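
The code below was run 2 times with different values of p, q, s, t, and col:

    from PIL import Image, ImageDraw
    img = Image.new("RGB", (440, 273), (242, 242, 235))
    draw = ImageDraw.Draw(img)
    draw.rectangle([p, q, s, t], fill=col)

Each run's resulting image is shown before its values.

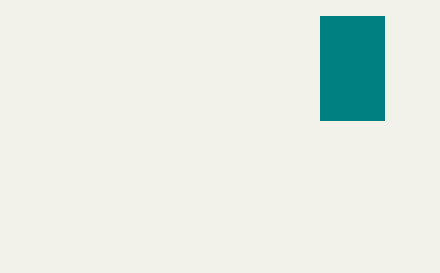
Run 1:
p = 320
q = 16
s = 384
t = 120
col = 'teal'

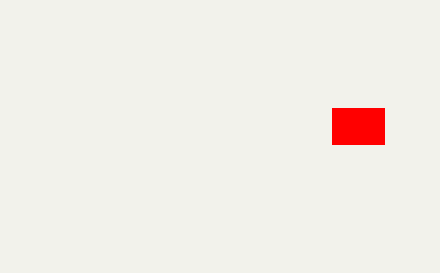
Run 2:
p = 332; q = 108; s = 384; t = 144; col = 'red'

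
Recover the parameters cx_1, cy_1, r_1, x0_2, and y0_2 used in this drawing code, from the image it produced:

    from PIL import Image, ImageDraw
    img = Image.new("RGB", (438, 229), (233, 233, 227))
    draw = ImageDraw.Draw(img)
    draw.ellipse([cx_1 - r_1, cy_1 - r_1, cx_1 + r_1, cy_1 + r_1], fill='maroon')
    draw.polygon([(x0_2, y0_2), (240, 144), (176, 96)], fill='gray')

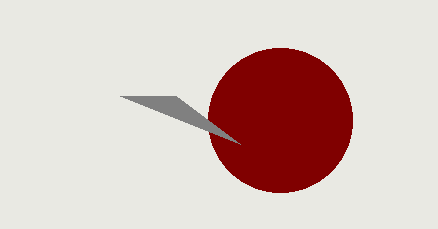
cx_1 = 280; cy_1 = 120; r_1 = 72; x0_2 = 120; y0_2 = 96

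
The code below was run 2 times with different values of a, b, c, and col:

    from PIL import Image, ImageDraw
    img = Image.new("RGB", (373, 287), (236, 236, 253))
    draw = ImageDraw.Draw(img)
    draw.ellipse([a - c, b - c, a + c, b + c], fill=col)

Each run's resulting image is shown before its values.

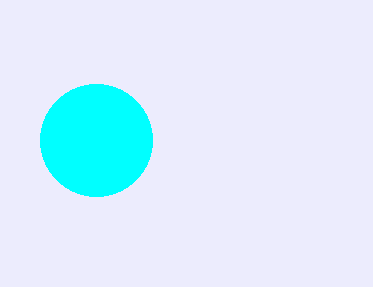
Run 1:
a = 96
b = 140
c = 56
col = 'cyan'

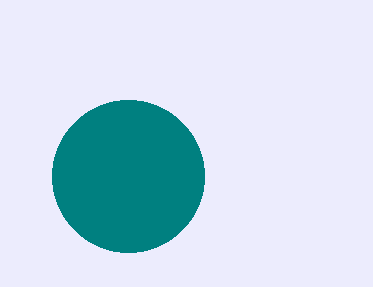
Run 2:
a = 128
b = 176
c = 76
col = 'teal'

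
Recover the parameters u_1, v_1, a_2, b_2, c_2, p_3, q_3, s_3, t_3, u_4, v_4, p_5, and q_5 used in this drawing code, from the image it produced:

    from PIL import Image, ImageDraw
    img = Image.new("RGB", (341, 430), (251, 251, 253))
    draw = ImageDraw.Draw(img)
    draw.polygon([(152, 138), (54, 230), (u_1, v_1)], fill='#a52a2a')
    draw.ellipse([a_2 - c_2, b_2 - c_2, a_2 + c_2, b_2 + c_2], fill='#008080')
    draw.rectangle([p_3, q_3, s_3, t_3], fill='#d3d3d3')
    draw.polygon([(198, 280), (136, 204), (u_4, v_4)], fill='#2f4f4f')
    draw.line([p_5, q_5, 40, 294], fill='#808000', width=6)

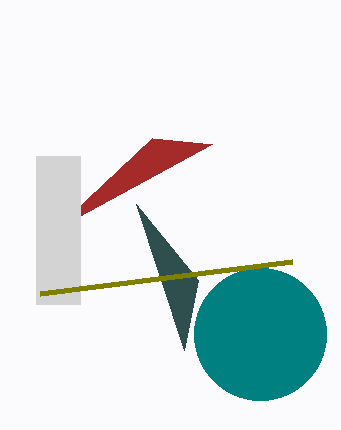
u_1 = 212; v_1 = 144; a_2 = 260; b_2 = 334; c_2 = 66; p_3 = 36; q_3 = 156; s_3 = 80; t_3 = 304; u_4 = 184; v_4 = 350; p_5 = 292; q_5 = 262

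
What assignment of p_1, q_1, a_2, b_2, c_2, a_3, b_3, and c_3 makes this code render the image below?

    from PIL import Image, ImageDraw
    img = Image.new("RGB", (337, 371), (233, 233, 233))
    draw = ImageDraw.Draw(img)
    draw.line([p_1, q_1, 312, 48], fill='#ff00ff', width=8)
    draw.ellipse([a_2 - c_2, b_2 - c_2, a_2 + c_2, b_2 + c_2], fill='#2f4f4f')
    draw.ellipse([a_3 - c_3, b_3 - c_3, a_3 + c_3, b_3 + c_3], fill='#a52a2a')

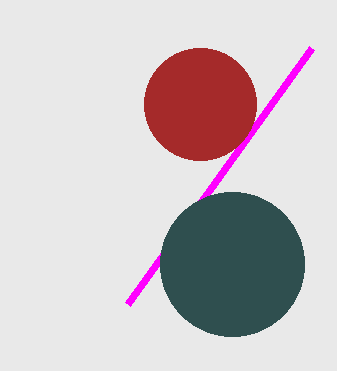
p_1 = 128
q_1 = 304
a_2 = 232
b_2 = 264
c_2 = 72
a_3 = 200
b_3 = 104
c_3 = 56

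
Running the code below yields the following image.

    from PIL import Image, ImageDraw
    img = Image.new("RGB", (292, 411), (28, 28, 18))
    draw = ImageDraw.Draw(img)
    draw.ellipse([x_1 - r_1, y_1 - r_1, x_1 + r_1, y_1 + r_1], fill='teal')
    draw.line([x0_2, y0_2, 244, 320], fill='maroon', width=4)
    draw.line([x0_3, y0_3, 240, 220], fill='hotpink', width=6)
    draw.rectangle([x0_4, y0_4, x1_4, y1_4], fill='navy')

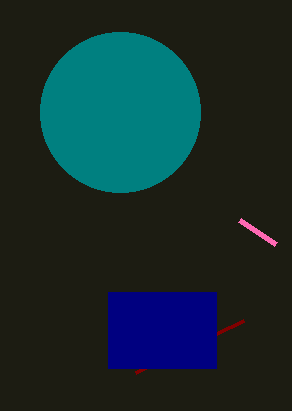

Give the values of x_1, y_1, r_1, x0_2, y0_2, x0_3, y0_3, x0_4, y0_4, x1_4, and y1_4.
x_1 = 120; y_1 = 112; r_1 = 80; x0_2 = 136; y0_2 = 372; x0_3 = 276; y0_3 = 244; x0_4 = 108; y0_4 = 292; x1_4 = 216; y1_4 = 368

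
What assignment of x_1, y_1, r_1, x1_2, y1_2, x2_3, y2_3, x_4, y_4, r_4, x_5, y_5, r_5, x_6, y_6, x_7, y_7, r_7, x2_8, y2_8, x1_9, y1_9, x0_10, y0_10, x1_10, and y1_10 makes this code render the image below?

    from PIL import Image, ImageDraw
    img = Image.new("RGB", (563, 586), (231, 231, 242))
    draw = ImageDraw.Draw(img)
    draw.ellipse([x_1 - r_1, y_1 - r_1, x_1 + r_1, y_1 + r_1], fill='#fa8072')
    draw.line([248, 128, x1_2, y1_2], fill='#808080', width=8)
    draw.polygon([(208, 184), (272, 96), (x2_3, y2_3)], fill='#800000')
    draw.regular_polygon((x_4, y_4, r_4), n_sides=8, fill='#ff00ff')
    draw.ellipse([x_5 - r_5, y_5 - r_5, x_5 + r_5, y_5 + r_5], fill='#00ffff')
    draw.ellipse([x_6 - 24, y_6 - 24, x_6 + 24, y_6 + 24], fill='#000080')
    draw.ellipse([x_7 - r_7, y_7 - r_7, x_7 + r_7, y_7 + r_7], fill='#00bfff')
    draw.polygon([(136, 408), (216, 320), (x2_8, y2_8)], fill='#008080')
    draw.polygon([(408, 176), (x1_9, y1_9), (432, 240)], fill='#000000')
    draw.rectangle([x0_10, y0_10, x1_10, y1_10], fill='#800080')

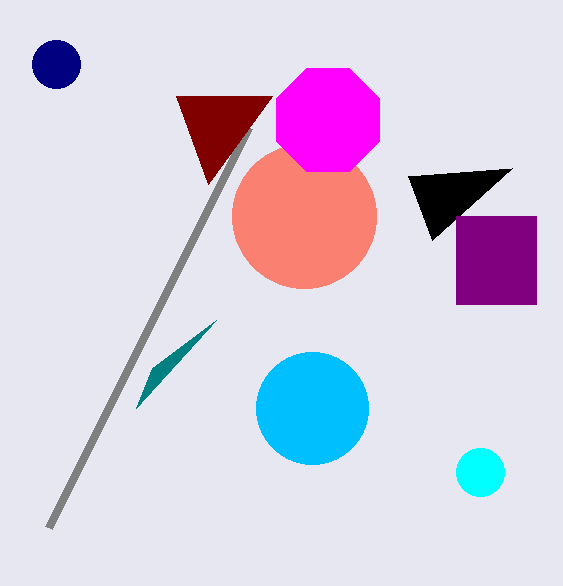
x_1 = 304
y_1 = 216
r_1 = 72
x1_2 = 48
y1_2 = 528
x2_3 = 176
y2_3 = 96
x_4 = 328
y_4 = 120
r_4 = 56
x_5 = 480
y_5 = 472
r_5 = 24
x_6 = 56
y_6 = 64
x_7 = 312
y_7 = 408
r_7 = 56
x2_8 = 152
y2_8 = 368
x1_9 = 512
y1_9 = 168
x0_10 = 456
y0_10 = 216
x1_10 = 536
y1_10 = 304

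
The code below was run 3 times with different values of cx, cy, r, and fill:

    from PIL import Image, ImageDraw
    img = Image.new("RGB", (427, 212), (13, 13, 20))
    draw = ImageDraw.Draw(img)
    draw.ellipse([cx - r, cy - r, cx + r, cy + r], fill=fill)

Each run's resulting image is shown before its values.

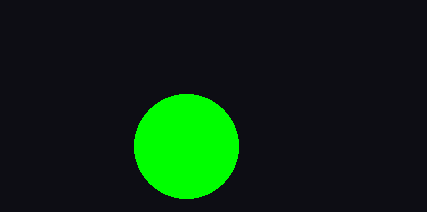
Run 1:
cx = 186, cy = 146, r = 52, fill = 'lime'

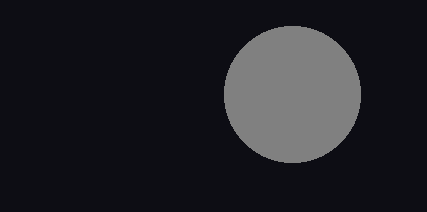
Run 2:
cx = 292, cy = 94, r = 68, fill = 'gray'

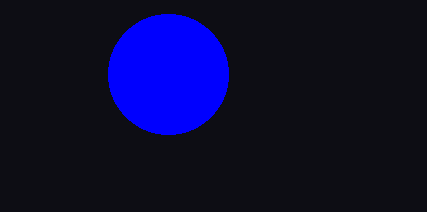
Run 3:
cx = 168, cy = 74, r = 60, fill = 'blue'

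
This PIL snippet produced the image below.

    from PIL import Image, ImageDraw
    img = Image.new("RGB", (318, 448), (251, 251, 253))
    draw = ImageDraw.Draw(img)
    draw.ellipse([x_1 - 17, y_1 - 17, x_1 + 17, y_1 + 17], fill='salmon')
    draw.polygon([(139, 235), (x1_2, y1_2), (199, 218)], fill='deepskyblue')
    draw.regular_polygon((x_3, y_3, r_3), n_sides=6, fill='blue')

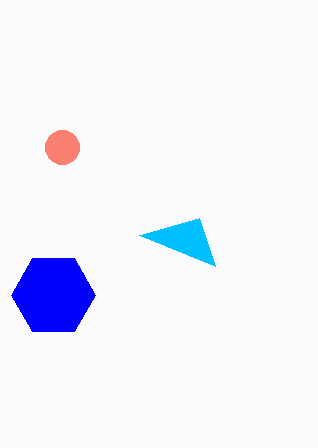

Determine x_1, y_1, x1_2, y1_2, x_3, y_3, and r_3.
x_1 = 62
y_1 = 147
x1_2 = 215
y1_2 = 266
x_3 = 53
y_3 = 295
r_3 = 42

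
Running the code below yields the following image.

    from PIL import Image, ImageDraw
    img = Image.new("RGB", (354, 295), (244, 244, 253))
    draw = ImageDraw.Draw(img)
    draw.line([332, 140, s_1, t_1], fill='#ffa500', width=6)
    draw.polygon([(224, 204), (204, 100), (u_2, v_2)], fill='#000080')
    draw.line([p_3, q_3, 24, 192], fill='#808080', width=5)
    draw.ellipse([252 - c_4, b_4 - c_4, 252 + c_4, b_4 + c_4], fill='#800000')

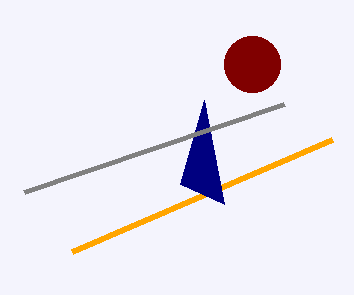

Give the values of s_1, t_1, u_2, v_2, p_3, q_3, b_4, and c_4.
s_1 = 72; t_1 = 252; u_2 = 180; v_2 = 184; p_3 = 284; q_3 = 104; b_4 = 64; c_4 = 28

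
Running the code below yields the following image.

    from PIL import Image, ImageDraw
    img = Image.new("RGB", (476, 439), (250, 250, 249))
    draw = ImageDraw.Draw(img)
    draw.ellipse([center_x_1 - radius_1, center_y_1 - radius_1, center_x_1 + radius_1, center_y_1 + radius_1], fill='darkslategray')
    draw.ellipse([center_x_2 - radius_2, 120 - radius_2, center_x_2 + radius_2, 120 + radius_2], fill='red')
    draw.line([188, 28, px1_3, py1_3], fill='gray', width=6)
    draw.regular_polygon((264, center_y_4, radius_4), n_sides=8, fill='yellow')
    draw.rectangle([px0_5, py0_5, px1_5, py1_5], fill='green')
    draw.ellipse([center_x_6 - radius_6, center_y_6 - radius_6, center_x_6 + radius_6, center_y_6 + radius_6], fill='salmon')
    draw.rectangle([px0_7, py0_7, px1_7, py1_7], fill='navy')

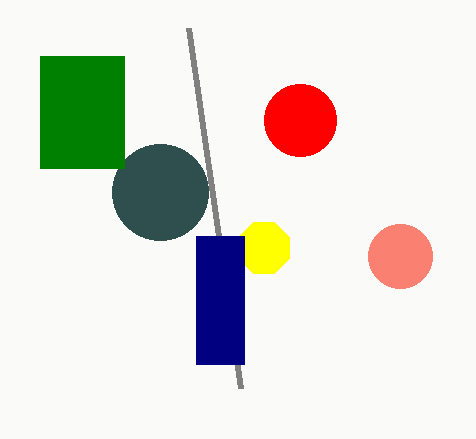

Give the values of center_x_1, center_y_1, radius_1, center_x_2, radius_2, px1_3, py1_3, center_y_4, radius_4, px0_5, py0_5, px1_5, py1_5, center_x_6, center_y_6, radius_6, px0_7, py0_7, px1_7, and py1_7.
center_x_1 = 160, center_y_1 = 192, radius_1 = 48, center_x_2 = 300, radius_2 = 36, px1_3 = 240, py1_3 = 388, center_y_4 = 248, radius_4 = 28, px0_5 = 40, py0_5 = 56, px1_5 = 124, py1_5 = 168, center_x_6 = 400, center_y_6 = 256, radius_6 = 32, px0_7 = 196, py0_7 = 236, px1_7 = 244, py1_7 = 364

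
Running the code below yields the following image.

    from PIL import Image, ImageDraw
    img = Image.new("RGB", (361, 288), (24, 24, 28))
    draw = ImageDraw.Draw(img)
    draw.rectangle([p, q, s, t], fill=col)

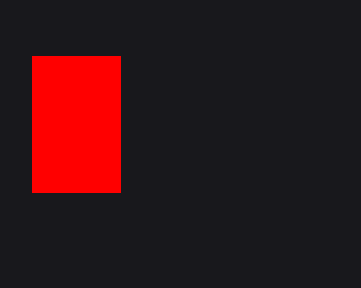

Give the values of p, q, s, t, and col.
p = 32; q = 56; s = 120; t = 192; col = 'red'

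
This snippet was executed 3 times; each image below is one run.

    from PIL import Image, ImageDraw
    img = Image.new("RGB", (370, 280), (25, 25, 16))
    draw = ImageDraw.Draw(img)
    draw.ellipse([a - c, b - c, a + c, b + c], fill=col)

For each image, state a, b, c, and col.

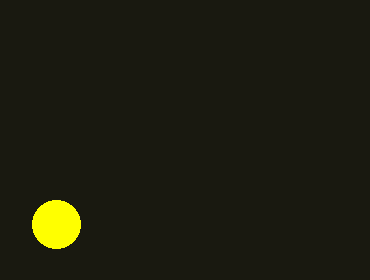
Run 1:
a = 56
b = 224
c = 24
col = 'yellow'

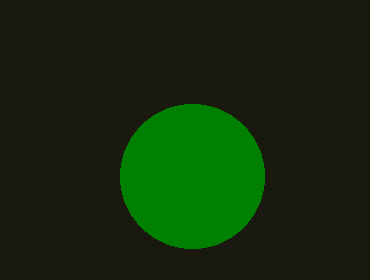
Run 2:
a = 192
b = 176
c = 72
col = 'green'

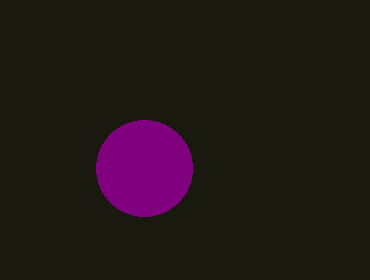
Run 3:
a = 144
b = 168
c = 48
col = 'purple'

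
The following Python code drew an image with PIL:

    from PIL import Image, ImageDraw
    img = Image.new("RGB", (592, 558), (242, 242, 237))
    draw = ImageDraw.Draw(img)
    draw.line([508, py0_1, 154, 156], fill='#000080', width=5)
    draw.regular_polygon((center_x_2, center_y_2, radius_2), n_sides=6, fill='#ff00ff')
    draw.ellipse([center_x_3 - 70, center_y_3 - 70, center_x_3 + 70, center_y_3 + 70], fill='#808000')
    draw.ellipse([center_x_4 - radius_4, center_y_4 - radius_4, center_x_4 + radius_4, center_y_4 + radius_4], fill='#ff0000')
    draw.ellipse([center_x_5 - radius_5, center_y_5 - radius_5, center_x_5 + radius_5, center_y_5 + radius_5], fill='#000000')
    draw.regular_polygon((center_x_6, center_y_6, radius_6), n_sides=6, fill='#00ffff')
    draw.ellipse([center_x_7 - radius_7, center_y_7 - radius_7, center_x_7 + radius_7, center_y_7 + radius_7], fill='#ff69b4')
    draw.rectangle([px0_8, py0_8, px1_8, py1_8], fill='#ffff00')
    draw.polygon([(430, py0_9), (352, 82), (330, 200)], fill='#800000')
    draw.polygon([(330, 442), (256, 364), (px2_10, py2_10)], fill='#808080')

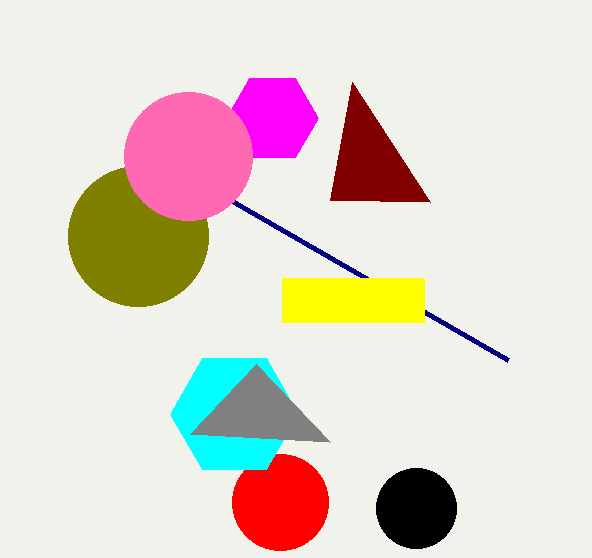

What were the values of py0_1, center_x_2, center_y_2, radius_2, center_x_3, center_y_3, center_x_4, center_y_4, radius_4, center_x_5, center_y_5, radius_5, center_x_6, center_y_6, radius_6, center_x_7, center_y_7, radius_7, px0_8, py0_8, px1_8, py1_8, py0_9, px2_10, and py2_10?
py0_1 = 360, center_x_2 = 272, center_y_2 = 118, radius_2 = 46, center_x_3 = 138, center_y_3 = 236, center_x_4 = 280, center_y_4 = 502, radius_4 = 48, center_x_5 = 416, center_y_5 = 508, radius_5 = 40, center_x_6 = 234, center_y_6 = 414, radius_6 = 64, center_x_7 = 188, center_y_7 = 156, radius_7 = 64, px0_8 = 282, py0_8 = 278, px1_8 = 424, py1_8 = 322, py0_9 = 202, px2_10 = 190, py2_10 = 434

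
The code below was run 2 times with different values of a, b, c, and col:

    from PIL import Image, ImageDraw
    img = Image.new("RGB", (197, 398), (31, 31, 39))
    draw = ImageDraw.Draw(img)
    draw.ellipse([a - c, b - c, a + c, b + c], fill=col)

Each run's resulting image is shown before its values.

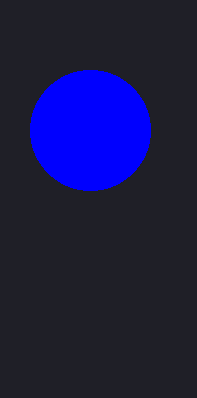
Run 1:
a = 90
b = 130
c = 60
col = 'blue'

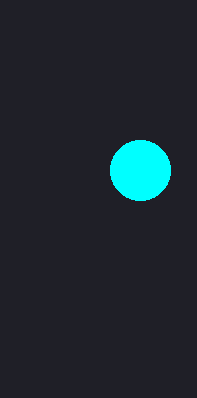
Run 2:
a = 140; b = 170; c = 30; col = 'cyan'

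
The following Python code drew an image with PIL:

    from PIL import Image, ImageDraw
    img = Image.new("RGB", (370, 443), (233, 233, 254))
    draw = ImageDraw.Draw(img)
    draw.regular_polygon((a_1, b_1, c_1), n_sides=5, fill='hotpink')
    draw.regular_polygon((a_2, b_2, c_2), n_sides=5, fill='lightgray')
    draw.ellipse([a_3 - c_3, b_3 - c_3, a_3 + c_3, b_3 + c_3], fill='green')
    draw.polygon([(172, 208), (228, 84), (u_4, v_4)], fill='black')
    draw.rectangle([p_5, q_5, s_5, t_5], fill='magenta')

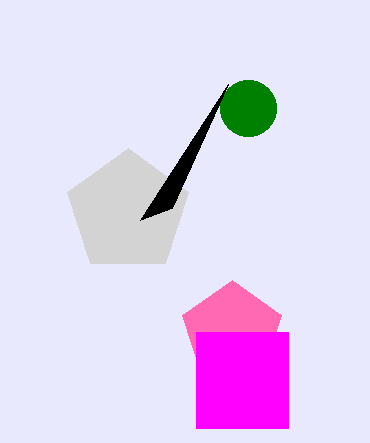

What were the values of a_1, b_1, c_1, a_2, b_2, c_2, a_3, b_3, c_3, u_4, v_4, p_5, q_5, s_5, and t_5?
a_1 = 232; b_1 = 332; c_1 = 52; a_2 = 128; b_2 = 212; c_2 = 64; a_3 = 248; b_3 = 108; c_3 = 28; u_4 = 140; v_4 = 220; p_5 = 196; q_5 = 332; s_5 = 288; t_5 = 428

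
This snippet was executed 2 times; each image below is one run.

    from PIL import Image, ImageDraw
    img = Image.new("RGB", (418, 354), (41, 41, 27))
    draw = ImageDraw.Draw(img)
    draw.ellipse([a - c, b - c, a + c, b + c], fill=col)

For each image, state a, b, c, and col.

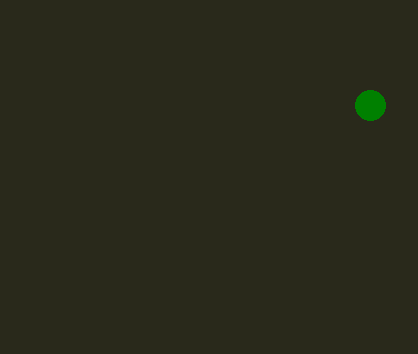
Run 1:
a = 370; b = 105; c = 15; col = 'green'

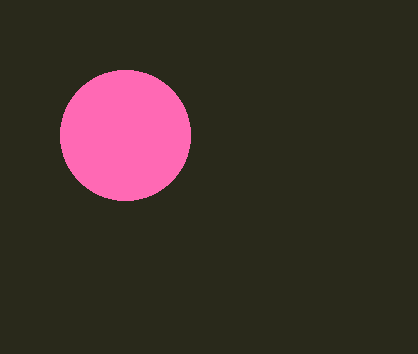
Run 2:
a = 125
b = 135
c = 65
col = 'hotpink'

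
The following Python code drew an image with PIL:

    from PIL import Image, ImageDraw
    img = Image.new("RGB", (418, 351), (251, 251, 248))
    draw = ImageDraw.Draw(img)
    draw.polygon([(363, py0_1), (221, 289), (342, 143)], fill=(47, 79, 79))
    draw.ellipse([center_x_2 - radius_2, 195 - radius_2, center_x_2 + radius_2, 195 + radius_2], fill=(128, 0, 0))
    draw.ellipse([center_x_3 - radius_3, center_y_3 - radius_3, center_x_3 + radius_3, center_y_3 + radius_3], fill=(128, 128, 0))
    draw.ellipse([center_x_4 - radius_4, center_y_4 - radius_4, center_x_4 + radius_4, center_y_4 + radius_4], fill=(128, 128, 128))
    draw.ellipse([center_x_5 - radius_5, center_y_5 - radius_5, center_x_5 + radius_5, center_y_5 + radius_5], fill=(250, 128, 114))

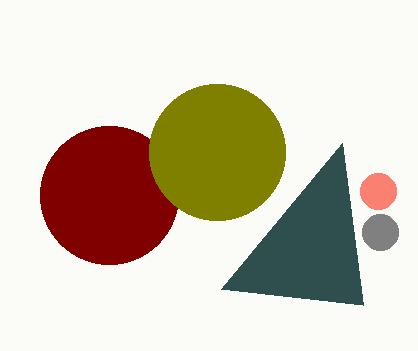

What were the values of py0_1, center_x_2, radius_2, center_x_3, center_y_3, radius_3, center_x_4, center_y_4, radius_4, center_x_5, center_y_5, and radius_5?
py0_1 = 305; center_x_2 = 109; radius_2 = 69; center_x_3 = 217; center_y_3 = 152; radius_3 = 68; center_x_4 = 380; center_y_4 = 232; radius_4 = 18; center_x_5 = 378; center_y_5 = 191; radius_5 = 18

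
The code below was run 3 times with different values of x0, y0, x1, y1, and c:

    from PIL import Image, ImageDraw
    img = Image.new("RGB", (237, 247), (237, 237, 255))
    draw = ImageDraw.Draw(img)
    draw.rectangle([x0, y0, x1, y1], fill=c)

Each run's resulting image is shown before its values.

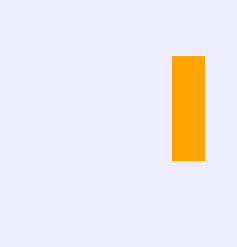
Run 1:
x0 = 172
y0 = 56
x1 = 204
y1 = 160
c = 'orange'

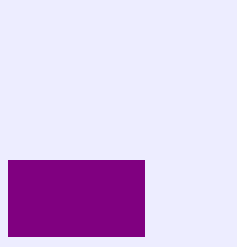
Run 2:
x0 = 8
y0 = 160
x1 = 144
y1 = 236
c = 'purple'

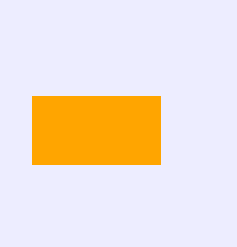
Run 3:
x0 = 32; y0 = 96; x1 = 160; y1 = 164; c = 'orange'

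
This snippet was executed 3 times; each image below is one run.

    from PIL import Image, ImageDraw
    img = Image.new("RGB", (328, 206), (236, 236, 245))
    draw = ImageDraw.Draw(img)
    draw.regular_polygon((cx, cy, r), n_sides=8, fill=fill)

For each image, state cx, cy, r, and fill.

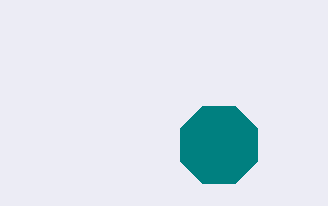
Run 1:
cx = 219
cy = 145
r = 42
fill = 'teal'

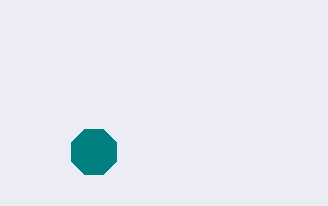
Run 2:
cx = 94, cy = 152, r = 24, fill = 'teal'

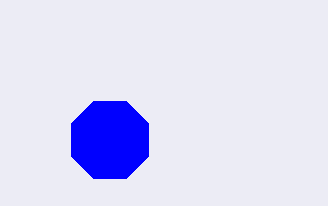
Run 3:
cx = 110
cy = 140
r = 42
fill = 'blue'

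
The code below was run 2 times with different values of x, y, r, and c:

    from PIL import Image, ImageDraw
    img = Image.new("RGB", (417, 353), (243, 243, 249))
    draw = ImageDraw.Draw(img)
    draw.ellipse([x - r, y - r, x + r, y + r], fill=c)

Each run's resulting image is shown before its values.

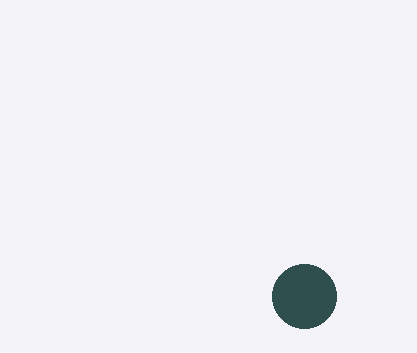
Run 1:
x = 304, y = 296, r = 32, c = 'darkslategray'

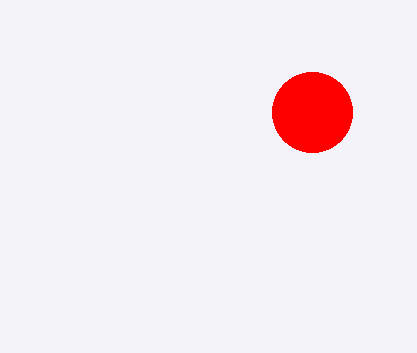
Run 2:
x = 312
y = 112
r = 40
c = 'red'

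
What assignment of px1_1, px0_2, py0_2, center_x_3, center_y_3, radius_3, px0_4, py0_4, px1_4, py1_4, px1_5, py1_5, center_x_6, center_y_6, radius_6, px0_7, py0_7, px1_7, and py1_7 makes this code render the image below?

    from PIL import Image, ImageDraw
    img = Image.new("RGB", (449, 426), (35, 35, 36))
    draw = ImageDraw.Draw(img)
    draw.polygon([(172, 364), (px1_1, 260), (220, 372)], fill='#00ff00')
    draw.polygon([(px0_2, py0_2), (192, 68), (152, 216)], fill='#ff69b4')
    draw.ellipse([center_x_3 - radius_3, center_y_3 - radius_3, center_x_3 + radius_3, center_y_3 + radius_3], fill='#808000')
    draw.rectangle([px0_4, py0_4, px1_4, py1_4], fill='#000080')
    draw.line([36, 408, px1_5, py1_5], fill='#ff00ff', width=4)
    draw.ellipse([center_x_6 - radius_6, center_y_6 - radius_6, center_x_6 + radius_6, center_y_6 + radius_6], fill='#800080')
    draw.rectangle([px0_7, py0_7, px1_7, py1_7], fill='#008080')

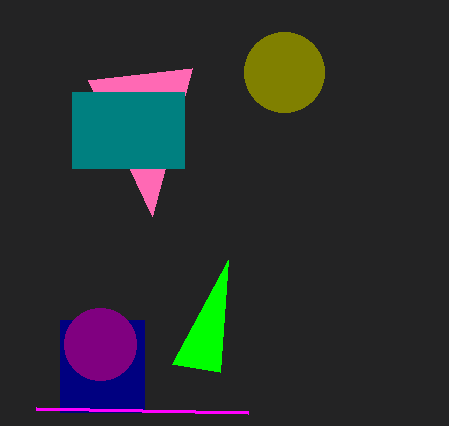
px1_1 = 228, px0_2 = 88, py0_2 = 80, center_x_3 = 284, center_y_3 = 72, radius_3 = 40, px0_4 = 60, py0_4 = 320, px1_4 = 144, py1_4 = 412, px1_5 = 248, py1_5 = 412, center_x_6 = 100, center_y_6 = 344, radius_6 = 36, px0_7 = 72, py0_7 = 92, px1_7 = 184, py1_7 = 168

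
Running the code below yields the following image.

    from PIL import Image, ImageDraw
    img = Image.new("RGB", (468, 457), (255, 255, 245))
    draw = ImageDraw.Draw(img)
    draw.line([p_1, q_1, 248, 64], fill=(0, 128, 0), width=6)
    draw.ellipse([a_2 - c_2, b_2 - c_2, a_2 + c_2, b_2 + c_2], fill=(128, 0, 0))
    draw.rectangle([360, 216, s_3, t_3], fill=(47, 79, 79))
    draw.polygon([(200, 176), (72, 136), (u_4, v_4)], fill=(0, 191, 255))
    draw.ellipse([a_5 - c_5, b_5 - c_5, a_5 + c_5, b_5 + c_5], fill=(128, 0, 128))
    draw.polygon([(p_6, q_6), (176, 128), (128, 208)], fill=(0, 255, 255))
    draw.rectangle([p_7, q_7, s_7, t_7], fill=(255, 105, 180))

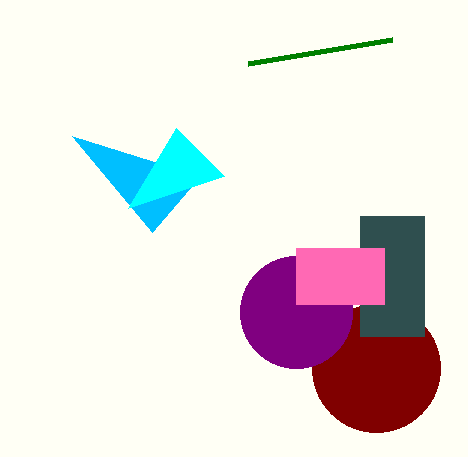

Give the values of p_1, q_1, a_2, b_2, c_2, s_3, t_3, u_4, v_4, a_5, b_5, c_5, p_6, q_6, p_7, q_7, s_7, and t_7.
p_1 = 392; q_1 = 40; a_2 = 376; b_2 = 368; c_2 = 64; s_3 = 424; t_3 = 336; u_4 = 152; v_4 = 232; a_5 = 296; b_5 = 312; c_5 = 56; p_6 = 224; q_6 = 176; p_7 = 296; q_7 = 248; s_7 = 384; t_7 = 304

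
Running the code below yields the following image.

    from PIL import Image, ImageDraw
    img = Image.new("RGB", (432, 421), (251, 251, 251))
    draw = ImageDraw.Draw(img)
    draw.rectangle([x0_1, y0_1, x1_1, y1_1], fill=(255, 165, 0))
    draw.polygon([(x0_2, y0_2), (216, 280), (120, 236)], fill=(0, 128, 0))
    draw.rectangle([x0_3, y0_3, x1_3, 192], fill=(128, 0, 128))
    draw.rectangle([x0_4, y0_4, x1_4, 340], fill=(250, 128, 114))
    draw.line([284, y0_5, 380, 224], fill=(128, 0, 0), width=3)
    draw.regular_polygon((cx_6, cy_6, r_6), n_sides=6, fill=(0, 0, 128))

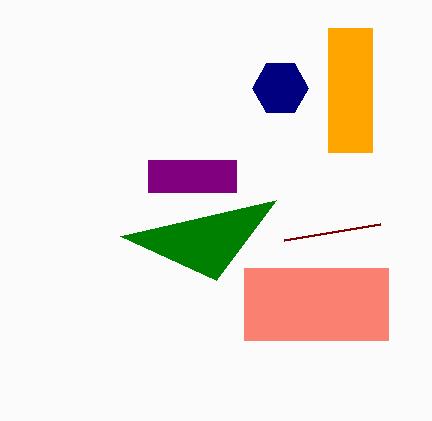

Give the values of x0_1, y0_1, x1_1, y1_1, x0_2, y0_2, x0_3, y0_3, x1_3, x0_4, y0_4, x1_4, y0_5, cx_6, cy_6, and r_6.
x0_1 = 328, y0_1 = 28, x1_1 = 372, y1_1 = 152, x0_2 = 276, y0_2 = 200, x0_3 = 148, y0_3 = 160, x1_3 = 236, x0_4 = 244, y0_4 = 268, x1_4 = 388, y0_5 = 240, cx_6 = 280, cy_6 = 88, r_6 = 28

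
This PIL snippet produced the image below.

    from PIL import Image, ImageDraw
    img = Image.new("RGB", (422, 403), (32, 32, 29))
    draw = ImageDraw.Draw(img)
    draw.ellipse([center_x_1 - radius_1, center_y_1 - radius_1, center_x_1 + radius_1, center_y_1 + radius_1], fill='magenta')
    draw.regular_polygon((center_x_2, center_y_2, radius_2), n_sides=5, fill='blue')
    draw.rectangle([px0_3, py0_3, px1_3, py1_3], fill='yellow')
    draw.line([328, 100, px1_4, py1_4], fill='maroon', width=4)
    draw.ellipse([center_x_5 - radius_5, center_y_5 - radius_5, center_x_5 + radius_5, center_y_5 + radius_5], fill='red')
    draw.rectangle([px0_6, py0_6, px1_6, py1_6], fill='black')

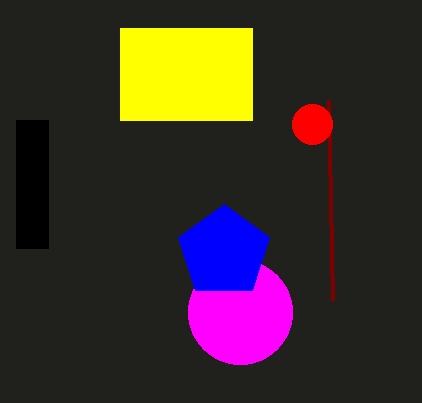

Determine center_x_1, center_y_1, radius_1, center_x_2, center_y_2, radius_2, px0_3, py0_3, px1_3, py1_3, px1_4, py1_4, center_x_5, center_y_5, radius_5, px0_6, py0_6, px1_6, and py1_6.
center_x_1 = 240; center_y_1 = 312; radius_1 = 52; center_x_2 = 224; center_y_2 = 252; radius_2 = 48; px0_3 = 120; py0_3 = 28; px1_3 = 252; py1_3 = 120; px1_4 = 332; py1_4 = 300; center_x_5 = 312; center_y_5 = 124; radius_5 = 20; px0_6 = 16; py0_6 = 120; px1_6 = 48; py1_6 = 248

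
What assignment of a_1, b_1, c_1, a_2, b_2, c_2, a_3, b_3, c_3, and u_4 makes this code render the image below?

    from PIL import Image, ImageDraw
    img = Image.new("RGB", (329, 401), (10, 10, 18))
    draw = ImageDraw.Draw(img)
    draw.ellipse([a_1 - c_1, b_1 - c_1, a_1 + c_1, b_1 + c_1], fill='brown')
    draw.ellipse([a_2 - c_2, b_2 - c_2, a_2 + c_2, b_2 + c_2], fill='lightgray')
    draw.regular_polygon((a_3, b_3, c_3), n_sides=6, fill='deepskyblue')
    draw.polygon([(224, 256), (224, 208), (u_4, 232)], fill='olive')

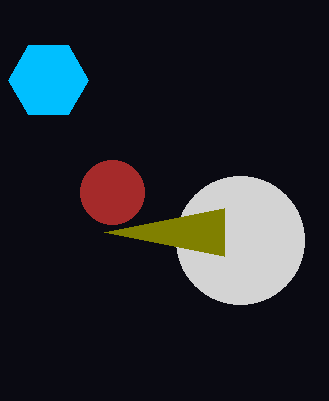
a_1 = 112, b_1 = 192, c_1 = 32, a_2 = 240, b_2 = 240, c_2 = 64, a_3 = 48, b_3 = 80, c_3 = 40, u_4 = 104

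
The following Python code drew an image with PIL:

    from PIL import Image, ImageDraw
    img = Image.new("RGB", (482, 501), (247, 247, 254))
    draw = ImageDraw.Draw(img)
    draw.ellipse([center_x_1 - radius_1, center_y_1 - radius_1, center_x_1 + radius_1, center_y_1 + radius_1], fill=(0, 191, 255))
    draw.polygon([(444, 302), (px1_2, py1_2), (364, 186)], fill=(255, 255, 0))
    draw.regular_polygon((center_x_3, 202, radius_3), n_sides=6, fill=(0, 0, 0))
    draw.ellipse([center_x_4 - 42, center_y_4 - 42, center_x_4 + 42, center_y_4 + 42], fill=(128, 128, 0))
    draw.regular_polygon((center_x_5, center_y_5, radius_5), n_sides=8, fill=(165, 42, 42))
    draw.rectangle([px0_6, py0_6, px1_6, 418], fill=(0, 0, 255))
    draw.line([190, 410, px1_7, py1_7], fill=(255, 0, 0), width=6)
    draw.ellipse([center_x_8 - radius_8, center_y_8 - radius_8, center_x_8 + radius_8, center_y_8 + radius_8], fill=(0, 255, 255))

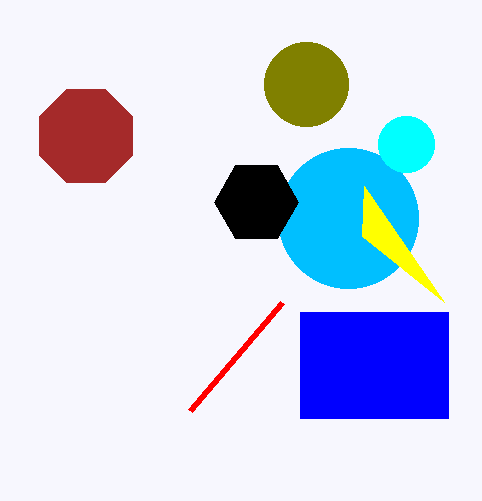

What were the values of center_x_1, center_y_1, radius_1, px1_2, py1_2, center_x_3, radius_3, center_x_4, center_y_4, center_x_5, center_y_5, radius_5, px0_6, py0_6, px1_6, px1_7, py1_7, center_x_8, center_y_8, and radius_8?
center_x_1 = 348; center_y_1 = 218; radius_1 = 70; px1_2 = 362; py1_2 = 236; center_x_3 = 256; radius_3 = 42; center_x_4 = 306; center_y_4 = 84; center_x_5 = 86; center_y_5 = 136; radius_5 = 50; px0_6 = 300; py0_6 = 312; px1_6 = 448; px1_7 = 282; py1_7 = 302; center_x_8 = 406; center_y_8 = 144; radius_8 = 28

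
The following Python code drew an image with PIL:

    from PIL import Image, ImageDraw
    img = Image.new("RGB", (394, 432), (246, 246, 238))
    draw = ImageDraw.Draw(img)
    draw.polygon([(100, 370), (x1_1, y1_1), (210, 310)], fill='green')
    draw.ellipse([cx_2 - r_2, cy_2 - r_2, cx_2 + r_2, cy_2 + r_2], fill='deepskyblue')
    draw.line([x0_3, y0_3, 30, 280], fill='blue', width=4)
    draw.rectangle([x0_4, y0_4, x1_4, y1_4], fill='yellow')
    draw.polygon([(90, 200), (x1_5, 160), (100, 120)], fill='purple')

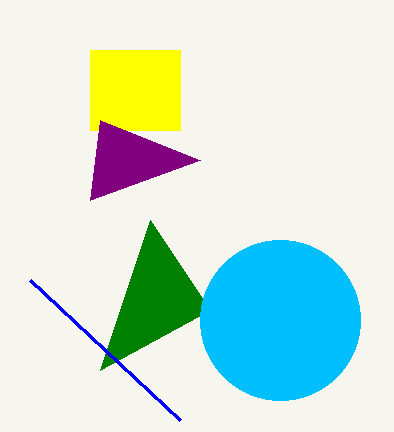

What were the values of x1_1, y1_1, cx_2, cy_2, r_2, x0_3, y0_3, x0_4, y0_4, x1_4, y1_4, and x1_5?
x1_1 = 150
y1_1 = 220
cx_2 = 280
cy_2 = 320
r_2 = 80
x0_3 = 180
y0_3 = 420
x0_4 = 90
y0_4 = 50
x1_4 = 180
y1_4 = 130
x1_5 = 200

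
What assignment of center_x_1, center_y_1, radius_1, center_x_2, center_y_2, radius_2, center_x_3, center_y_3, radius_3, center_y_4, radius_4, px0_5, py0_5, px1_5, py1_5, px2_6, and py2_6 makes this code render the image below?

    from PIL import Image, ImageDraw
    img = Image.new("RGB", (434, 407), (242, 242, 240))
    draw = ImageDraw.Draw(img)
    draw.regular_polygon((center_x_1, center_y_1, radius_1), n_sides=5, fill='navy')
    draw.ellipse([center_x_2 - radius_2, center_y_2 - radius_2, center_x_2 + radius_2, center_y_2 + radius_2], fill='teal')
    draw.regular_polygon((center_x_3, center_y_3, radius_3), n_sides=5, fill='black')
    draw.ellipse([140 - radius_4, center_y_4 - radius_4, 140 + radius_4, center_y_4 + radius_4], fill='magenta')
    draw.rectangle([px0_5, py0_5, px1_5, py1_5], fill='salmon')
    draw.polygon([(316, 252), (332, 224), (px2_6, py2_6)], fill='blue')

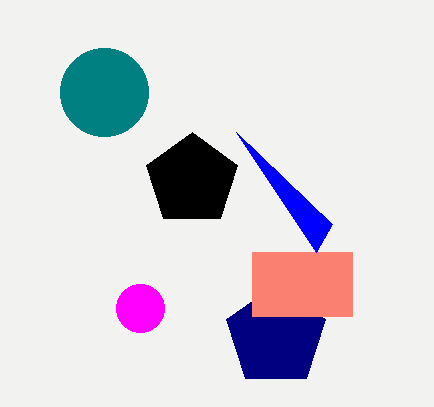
center_x_1 = 276; center_y_1 = 336; radius_1 = 52; center_x_2 = 104; center_y_2 = 92; radius_2 = 44; center_x_3 = 192; center_y_3 = 180; radius_3 = 48; center_y_4 = 308; radius_4 = 24; px0_5 = 252; py0_5 = 252; px1_5 = 352; py1_5 = 316; px2_6 = 236; py2_6 = 132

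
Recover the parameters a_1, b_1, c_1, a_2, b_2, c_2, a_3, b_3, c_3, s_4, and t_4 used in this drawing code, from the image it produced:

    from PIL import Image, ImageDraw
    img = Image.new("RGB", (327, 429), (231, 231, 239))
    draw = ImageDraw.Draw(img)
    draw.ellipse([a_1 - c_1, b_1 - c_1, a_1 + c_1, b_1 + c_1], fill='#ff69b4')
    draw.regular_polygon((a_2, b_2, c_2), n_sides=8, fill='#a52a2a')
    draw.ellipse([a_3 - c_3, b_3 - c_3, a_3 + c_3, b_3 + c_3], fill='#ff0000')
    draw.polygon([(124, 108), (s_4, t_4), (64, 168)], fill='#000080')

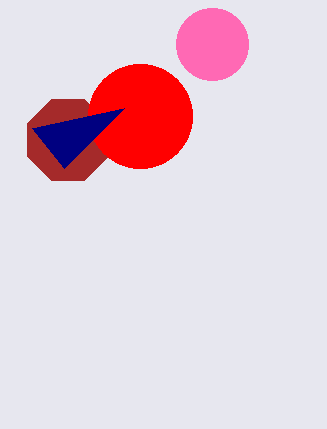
a_1 = 212; b_1 = 44; c_1 = 36; a_2 = 68; b_2 = 140; c_2 = 44; a_3 = 140; b_3 = 116; c_3 = 52; s_4 = 32; t_4 = 128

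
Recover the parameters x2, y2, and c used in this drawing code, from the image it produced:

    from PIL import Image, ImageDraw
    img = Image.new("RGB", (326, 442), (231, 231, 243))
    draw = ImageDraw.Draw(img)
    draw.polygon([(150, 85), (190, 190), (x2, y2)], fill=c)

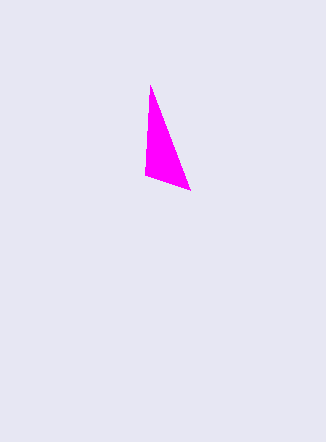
x2 = 145; y2 = 175; c = 'magenta'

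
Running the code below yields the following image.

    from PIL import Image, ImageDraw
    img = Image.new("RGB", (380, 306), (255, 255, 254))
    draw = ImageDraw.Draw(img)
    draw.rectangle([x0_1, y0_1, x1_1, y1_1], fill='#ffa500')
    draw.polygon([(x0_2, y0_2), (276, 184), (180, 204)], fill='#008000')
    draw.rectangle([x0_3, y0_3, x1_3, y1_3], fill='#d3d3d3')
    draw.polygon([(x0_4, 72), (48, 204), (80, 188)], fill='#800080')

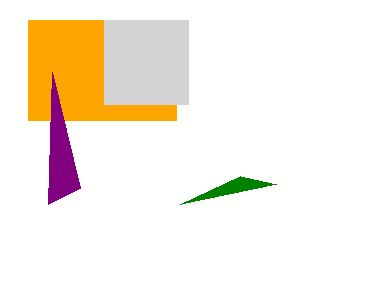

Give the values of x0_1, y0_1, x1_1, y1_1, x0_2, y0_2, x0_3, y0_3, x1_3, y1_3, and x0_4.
x0_1 = 28
y0_1 = 20
x1_1 = 176
y1_1 = 120
x0_2 = 240
y0_2 = 176
x0_3 = 104
y0_3 = 20
x1_3 = 188
y1_3 = 104
x0_4 = 52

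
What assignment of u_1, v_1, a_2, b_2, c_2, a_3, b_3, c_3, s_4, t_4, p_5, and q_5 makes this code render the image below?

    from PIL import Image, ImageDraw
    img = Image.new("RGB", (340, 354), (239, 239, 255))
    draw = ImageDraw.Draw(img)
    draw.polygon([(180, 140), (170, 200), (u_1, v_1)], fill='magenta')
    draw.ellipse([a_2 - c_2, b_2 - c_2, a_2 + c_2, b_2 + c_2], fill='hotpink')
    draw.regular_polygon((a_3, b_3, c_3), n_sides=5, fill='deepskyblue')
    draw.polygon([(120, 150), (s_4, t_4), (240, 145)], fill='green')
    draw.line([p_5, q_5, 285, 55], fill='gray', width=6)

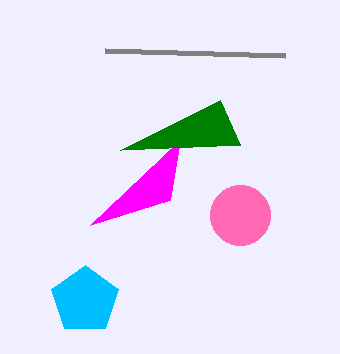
u_1 = 90
v_1 = 225
a_2 = 240
b_2 = 215
c_2 = 30
a_3 = 85
b_3 = 300
c_3 = 35
s_4 = 220
t_4 = 100
p_5 = 105
q_5 = 50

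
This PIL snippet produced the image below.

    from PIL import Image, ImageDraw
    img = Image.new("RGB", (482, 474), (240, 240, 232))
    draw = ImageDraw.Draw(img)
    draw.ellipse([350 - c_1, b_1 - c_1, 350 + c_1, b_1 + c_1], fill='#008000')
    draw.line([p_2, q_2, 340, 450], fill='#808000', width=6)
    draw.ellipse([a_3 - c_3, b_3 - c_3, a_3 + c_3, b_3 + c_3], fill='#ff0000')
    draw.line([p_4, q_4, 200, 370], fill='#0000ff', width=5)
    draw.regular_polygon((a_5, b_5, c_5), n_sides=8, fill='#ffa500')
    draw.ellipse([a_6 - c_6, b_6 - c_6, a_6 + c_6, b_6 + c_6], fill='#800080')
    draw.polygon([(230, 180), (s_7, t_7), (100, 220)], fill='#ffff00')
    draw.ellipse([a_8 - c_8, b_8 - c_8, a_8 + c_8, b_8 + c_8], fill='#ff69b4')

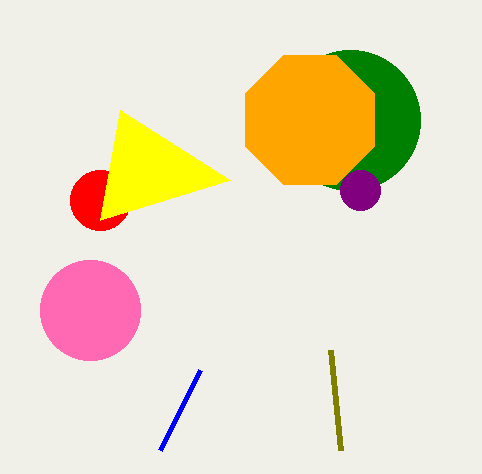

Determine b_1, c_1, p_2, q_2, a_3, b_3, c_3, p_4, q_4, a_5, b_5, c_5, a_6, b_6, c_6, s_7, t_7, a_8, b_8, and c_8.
b_1 = 120
c_1 = 70
p_2 = 330
q_2 = 350
a_3 = 100
b_3 = 200
c_3 = 30
p_4 = 160
q_4 = 450
a_5 = 310
b_5 = 120
c_5 = 70
a_6 = 360
b_6 = 190
c_6 = 20
s_7 = 120
t_7 = 110
a_8 = 90
b_8 = 310
c_8 = 50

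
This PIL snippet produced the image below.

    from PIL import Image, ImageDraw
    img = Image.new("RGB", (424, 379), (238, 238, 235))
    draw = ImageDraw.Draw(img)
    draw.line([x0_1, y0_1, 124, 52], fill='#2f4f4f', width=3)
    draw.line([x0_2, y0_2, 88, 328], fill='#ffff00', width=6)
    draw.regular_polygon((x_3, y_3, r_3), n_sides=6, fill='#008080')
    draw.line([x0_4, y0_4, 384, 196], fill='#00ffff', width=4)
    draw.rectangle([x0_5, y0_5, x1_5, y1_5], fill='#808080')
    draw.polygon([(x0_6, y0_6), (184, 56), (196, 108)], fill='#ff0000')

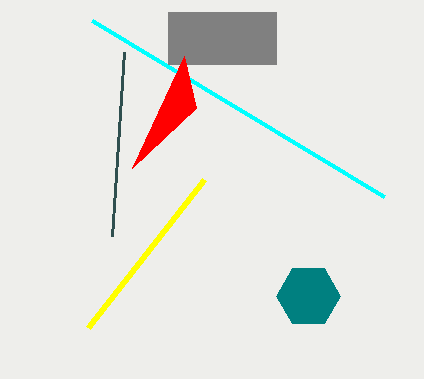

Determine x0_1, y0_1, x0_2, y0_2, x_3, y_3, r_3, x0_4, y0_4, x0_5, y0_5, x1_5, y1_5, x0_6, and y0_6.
x0_1 = 112
y0_1 = 236
x0_2 = 204
y0_2 = 180
x_3 = 308
y_3 = 296
r_3 = 32
x0_4 = 92
y0_4 = 20
x0_5 = 168
y0_5 = 12
x1_5 = 276
y1_5 = 64
x0_6 = 132
y0_6 = 168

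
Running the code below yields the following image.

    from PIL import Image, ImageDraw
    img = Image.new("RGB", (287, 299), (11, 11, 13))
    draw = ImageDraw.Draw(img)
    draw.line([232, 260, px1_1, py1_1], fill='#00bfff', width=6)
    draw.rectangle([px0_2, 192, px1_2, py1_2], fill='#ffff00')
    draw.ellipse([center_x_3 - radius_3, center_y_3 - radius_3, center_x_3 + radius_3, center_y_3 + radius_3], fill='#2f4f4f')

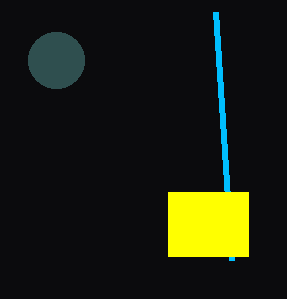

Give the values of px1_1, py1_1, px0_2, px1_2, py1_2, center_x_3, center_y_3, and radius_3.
px1_1 = 216; py1_1 = 12; px0_2 = 168; px1_2 = 248; py1_2 = 256; center_x_3 = 56; center_y_3 = 60; radius_3 = 28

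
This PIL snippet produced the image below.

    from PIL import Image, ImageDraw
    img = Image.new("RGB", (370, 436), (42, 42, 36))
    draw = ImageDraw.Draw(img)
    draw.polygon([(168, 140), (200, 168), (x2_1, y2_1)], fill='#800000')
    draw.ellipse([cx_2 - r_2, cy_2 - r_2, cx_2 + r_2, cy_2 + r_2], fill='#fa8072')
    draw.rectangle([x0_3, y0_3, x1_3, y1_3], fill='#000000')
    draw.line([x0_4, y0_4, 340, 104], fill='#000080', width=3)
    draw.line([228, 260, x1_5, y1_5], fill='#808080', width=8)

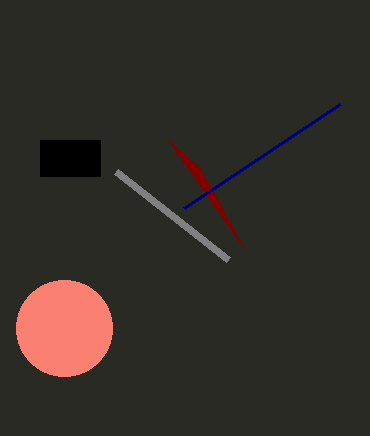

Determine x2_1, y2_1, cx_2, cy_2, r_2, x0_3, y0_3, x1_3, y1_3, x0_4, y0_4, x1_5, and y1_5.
x2_1 = 244
y2_1 = 248
cx_2 = 64
cy_2 = 328
r_2 = 48
x0_3 = 40
y0_3 = 140
x1_3 = 100
y1_3 = 176
x0_4 = 184
y0_4 = 208
x1_5 = 116
y1_5 = 172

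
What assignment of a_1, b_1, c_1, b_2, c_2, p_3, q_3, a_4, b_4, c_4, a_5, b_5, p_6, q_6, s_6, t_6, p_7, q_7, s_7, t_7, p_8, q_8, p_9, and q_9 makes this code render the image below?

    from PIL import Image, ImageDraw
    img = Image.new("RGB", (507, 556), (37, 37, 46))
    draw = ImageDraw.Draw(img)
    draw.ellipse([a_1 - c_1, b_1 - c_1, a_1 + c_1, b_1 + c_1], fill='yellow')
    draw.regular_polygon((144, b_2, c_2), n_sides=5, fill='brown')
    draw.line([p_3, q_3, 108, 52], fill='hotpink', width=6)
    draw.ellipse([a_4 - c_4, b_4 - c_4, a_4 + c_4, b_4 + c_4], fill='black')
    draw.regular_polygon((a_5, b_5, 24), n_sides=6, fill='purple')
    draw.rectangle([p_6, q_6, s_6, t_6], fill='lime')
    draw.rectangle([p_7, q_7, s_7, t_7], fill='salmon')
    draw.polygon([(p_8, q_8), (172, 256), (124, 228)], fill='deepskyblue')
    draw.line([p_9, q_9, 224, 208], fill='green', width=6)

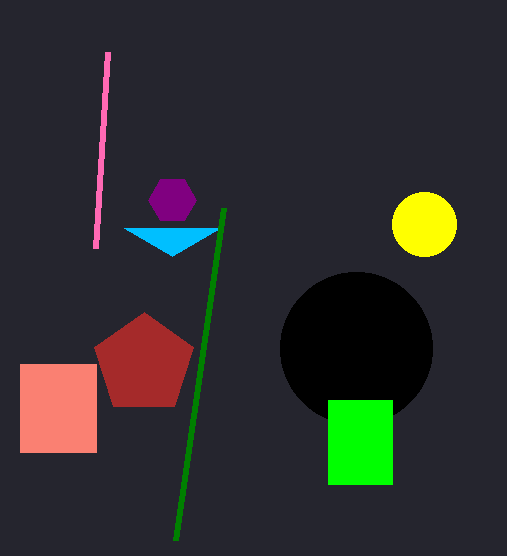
a_1 = 424; b_1 = 224; c_1 = 32; b_2 = 364; c_2 = 52; p_3 = 96; q_3 = 248; a_4 = 356; b_4 = 348; c_4 = 76; a_5 = 172; b_5 = 200; p_6 = 328; q_6 = 400; s_6 = 392; t_6 = 484; p_7 = 20; q_7 = 364; s_7 = 96; t_7 = 452; p_8 = 220; q_8 = 228; p_9 = 176; q_9 = 540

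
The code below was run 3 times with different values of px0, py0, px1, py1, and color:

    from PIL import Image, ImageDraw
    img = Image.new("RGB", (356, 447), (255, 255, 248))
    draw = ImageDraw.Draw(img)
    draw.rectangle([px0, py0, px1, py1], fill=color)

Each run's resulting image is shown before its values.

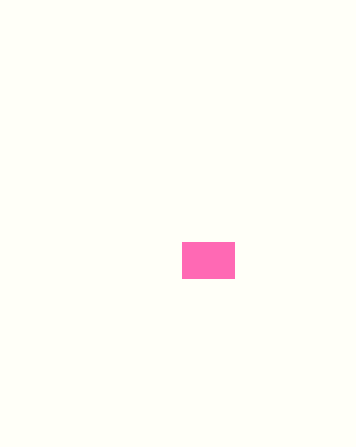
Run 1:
px0 = 182, py0 = 242, px1 = 234, py1 = 278, color = 'hotpink'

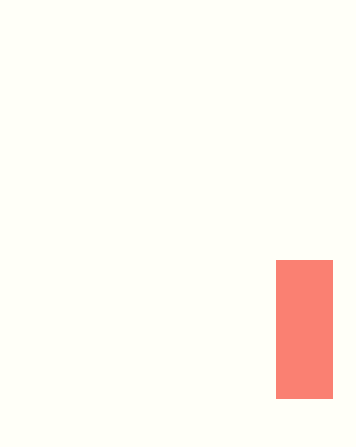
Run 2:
px0 = 276; py0 = 260; px1 = 332; py1 = 398; color = 'salmon'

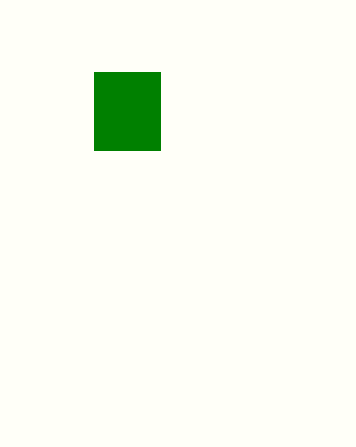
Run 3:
px0 = 94, py0 = 72, px1 = 160, py1 = 150, color = 'green'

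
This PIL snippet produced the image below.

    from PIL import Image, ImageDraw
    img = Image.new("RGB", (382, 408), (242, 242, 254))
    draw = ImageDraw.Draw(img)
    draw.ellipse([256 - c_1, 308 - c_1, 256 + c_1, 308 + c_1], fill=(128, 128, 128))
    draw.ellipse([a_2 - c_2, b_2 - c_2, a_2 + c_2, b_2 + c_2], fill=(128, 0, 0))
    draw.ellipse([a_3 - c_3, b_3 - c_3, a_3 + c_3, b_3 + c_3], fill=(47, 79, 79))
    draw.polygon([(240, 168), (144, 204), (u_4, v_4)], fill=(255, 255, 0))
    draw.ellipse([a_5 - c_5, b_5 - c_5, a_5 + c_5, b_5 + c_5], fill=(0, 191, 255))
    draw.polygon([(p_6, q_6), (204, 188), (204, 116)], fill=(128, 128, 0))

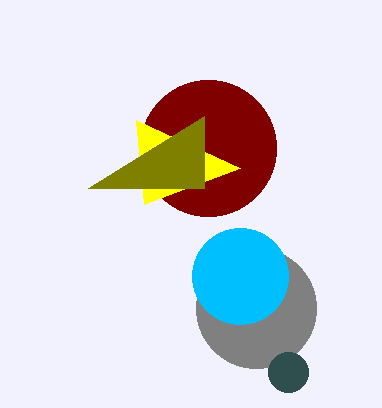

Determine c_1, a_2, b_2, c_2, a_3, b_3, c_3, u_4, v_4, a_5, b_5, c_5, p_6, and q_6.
c_1 = 60; a_2 = 208; b_2 = 148; c_2 = 68; a_3 = 288; b_3 = 372; c_3 = 20; u_4 = 136; v_4 = 120; a_5 = 240; b_5 = 276; c_5 = 48; p_6 = 88; q_6 = 188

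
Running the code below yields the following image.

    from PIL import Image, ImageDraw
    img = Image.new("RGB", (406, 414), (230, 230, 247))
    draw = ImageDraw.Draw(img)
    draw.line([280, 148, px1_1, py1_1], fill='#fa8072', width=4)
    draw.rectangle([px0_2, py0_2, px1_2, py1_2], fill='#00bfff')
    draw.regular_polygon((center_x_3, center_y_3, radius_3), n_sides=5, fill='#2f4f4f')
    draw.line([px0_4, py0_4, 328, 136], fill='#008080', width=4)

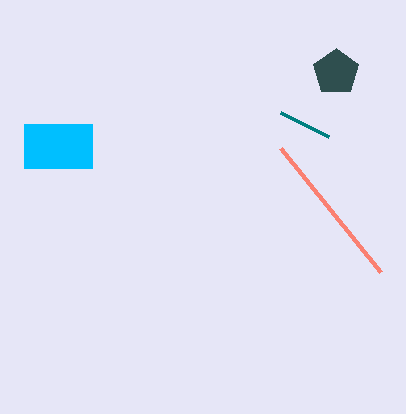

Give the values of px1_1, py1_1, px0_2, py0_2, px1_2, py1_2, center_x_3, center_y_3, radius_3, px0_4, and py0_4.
px1_1 = 380
py1_1 = 272
px0_2 = 24
py0_2 = 124
px1_2 = 92
py1_2 = 168
center_x_3 = 336
center_y_3 = 72
radius_3 = 24
px0_4 = 280
py0_4 = 112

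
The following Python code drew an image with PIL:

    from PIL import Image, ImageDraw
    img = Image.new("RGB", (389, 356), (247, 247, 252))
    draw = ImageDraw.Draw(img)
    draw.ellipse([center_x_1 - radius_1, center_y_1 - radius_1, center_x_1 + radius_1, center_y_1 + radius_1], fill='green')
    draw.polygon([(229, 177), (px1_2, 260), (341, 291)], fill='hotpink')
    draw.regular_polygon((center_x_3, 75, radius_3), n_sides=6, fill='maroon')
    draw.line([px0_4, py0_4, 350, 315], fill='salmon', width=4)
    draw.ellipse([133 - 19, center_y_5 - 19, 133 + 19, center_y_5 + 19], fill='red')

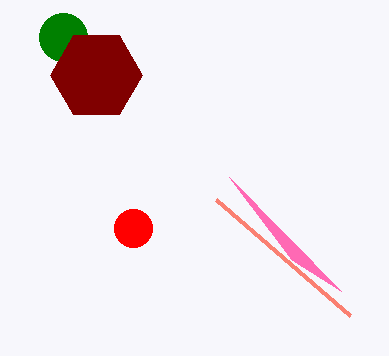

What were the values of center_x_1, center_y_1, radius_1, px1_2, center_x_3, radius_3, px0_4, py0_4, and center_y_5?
center_x_1 = 63, center_y_1 = 37, radius_1 = 24, px1_2 = 292, center_x_3 = 96, radius_3 = 46, px0_4 = 216, py0_4 = 199, center_y_5 = 228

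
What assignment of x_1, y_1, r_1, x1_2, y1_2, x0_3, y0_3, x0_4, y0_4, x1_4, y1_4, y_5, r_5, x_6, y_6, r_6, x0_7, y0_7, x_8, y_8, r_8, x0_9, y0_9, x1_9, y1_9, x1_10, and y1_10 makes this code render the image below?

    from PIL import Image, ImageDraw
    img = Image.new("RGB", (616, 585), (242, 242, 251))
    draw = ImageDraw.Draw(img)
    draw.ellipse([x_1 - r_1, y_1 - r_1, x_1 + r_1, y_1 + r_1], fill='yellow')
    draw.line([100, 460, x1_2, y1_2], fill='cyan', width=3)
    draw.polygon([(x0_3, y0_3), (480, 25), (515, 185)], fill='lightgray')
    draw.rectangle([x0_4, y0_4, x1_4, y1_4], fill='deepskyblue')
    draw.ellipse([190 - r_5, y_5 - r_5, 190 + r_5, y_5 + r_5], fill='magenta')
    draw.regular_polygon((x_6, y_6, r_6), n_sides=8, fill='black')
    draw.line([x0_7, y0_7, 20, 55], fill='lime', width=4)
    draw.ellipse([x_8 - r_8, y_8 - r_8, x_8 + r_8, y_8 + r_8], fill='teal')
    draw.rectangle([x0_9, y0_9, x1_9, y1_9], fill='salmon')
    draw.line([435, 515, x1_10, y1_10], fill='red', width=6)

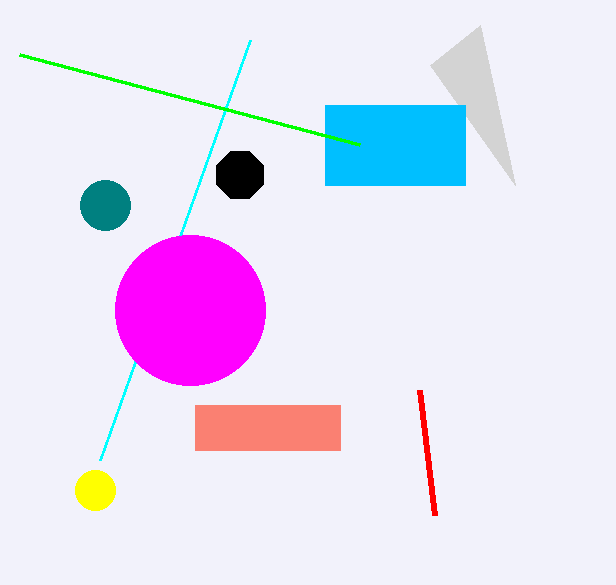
x_1 = 95
y_1 = 490
r_1 = 20
x1_2 = 250
y1_2 = 40
x0_3 = 430
y0_3 = 65
x0_4 = 325
y0_4 = 105
x1_4 = 465
y1_4 = 185
y_5 = 310
r_5 = 75
x_6 = 240
y_6 = 175
r_6 = 25
x0_7 = 360
y0_7 = 145
x_8 = 105
y_8 = 205
r_8 = 25
x0_9 = 195
y0_9 = 405
x1_9 = 340
y1_9 = 450
x1_10 = 420
y1_10 = 390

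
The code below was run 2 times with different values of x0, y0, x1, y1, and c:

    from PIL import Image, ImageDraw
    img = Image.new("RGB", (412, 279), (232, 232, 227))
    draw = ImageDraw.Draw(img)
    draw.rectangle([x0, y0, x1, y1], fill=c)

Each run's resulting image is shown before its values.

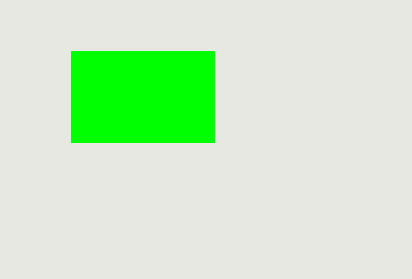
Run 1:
x0 = 71; y0 = 51; x1 = 214; y1 = 142; c = 'lime'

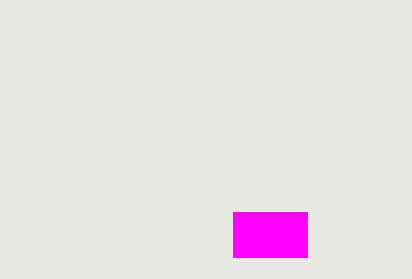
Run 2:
x0 = 233
y0 = 212
x1 = 307
y1 = 257
c = 'magenta'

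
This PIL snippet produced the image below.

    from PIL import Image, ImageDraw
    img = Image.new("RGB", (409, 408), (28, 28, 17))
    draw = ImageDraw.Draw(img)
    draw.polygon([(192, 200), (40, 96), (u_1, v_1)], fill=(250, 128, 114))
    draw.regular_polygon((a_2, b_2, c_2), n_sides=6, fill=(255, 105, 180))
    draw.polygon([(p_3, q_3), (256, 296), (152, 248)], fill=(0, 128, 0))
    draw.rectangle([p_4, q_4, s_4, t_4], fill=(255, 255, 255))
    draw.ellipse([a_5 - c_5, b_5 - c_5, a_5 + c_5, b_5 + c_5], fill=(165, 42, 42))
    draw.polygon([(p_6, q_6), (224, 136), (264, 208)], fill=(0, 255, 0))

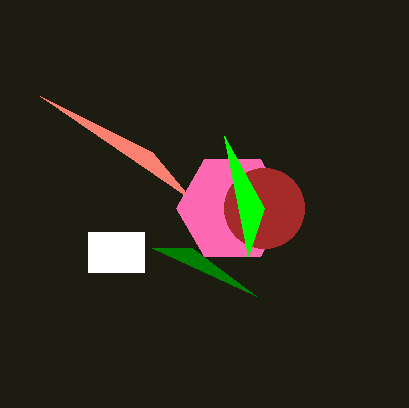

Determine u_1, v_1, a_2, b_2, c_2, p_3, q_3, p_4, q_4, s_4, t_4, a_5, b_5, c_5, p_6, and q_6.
u_1 = 152; v_1 = 152; a_2 = 232; b_2 = 208; c_2 = 56; p_3 = 192; q_3 = 248; p_4 = 88; q_4 = 232; s_4 = 144; t_4 = 272; a_5 = 264; b_5 = 208; c_5 = 40; p_6 = 248; q_6 = 256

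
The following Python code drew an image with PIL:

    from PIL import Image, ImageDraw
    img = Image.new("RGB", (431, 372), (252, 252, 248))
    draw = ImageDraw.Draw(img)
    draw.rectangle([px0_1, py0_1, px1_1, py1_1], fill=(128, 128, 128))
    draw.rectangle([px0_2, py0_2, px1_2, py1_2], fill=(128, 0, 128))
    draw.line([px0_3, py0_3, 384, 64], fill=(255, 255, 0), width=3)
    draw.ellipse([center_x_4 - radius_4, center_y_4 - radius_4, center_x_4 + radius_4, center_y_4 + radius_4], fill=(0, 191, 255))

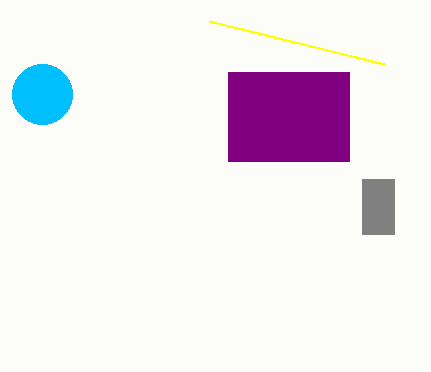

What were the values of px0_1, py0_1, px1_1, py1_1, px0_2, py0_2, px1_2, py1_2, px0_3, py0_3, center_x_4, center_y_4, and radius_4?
px0_1 = 362
py0_1 = 179
px1_1 = 394
py1_1 = 234
px0_2 = 228
py0_2 = 72
px1_2 = 349
py1_2 = 161
px0_3 = 209
py0_3 = 21
center_x_4 = 42
center_y_4 = 94
radius_4 = 30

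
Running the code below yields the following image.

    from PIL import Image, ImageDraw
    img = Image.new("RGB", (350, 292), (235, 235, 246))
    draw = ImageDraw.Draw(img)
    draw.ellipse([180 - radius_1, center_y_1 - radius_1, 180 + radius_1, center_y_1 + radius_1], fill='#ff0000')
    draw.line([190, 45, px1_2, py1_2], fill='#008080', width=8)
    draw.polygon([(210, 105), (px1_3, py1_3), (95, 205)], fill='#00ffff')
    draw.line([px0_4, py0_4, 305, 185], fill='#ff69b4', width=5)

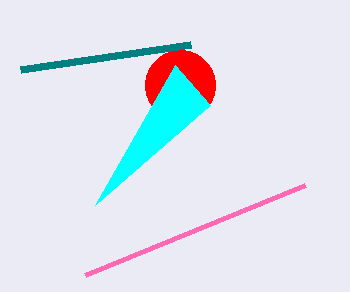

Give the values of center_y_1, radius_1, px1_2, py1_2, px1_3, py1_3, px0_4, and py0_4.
center_y_1 = 85; radius_1 = 35; px1_2 = 20; py1_2 = 70; px1_3 = 175; py1_3 = 65; px0_4 = 85; py0_4 = 275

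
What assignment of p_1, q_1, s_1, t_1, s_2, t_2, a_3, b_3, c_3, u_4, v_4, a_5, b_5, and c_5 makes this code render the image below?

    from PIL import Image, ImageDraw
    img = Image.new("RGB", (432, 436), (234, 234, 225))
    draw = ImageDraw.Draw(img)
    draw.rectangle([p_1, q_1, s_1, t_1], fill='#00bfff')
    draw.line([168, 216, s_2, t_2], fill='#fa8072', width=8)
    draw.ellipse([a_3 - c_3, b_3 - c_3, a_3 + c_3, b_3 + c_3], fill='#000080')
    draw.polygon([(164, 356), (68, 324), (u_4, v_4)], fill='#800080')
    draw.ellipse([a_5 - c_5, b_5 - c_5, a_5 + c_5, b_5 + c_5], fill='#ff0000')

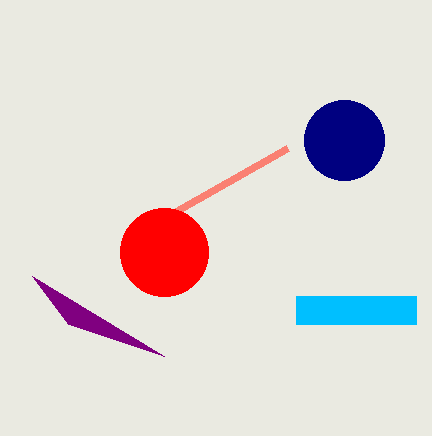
p_1 = 296; q_1 = 296; s_1 = 416; t_1 = 324; s_2 = 288; t_2 = 148; a_3 = 344; b_3 = 140; c_3 = 40; u_4 = 32; v_4 = 276; a_5 = 164; b_5 = 252; c_5 = 44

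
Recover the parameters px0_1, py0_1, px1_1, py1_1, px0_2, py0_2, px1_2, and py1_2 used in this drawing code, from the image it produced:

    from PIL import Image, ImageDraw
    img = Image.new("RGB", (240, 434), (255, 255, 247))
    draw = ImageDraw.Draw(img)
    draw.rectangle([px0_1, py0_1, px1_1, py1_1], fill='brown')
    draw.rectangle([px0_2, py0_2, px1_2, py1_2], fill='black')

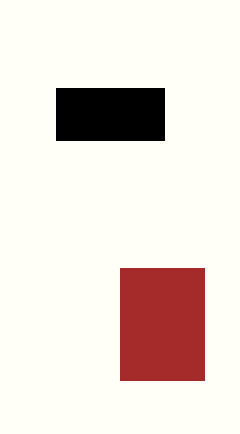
px0_1 = 120
py0_1 = 268
px1_1 = 204
py1_1 = 380
px0_2 = 56
py0_2 = 88
px1_2 = 164
py1_2 = 140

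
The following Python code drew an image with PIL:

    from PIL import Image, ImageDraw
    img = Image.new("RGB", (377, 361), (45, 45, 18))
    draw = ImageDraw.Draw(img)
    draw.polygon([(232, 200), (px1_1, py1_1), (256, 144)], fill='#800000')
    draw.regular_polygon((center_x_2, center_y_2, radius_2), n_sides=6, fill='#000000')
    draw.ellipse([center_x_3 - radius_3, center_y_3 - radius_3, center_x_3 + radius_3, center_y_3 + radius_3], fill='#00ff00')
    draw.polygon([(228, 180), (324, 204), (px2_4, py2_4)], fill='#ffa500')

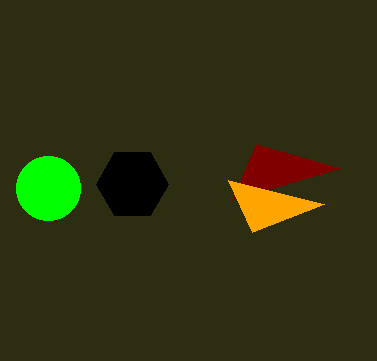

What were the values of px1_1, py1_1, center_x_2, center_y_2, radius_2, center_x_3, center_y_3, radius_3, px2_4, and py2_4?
px1_1 = 340; py1_1 = 168; center_x_2 = 132; center_y_2 = 184; radius_2 = 36; center_x_3 = 48; center_y_3 = 188; radius_3 = 32; px2_4 = 252; py2_4 = 232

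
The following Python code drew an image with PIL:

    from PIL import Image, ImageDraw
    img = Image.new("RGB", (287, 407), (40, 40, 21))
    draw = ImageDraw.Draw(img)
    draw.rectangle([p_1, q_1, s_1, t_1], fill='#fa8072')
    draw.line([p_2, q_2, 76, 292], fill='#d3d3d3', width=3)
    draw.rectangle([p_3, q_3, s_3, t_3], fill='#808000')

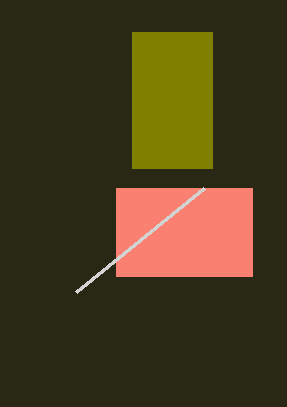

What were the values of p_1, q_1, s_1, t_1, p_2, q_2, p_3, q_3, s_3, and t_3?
p_1 = 116, q_1 = 188, s_1 = 252, t_1 = 276, p_2 = 204, q_2 = 188, p_3 = 132, q_3 = 32, s_3 = 212, t_3 = 168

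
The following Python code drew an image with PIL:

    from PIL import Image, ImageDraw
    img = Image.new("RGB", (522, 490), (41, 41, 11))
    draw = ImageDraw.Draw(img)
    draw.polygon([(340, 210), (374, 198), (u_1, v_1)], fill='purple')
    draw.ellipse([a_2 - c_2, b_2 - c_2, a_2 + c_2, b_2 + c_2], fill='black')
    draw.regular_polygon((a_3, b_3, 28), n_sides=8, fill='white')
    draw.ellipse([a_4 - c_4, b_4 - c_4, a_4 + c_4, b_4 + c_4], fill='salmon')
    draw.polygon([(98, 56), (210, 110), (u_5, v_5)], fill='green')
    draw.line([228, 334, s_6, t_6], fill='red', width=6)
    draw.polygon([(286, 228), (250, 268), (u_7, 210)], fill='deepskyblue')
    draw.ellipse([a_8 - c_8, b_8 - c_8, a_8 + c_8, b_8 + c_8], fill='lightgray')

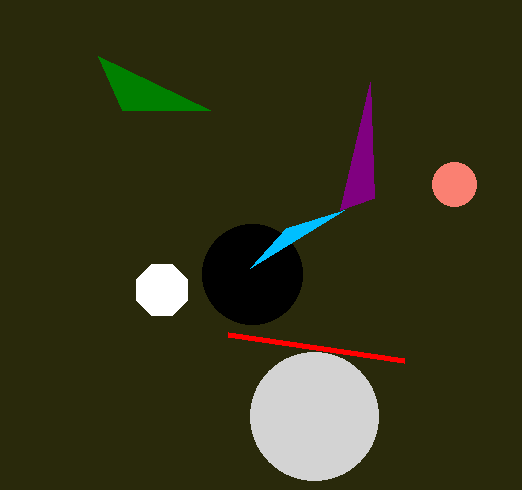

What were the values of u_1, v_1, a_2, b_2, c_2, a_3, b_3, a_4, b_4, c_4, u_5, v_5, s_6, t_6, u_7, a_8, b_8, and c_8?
u_1 = 370
v_1 = 82
a_2 = 252
b_2 = 274
c_2 = 50
a_3 = 162
b_3 = 290
a_4 = 454
b_4 = 184
c_4 = 22
u_5 = 122
v_5 = 110
s_6 = 404
t_6 = 360
u_7 = 344
a_8 = 314
b_8 = 416
c_8 = 64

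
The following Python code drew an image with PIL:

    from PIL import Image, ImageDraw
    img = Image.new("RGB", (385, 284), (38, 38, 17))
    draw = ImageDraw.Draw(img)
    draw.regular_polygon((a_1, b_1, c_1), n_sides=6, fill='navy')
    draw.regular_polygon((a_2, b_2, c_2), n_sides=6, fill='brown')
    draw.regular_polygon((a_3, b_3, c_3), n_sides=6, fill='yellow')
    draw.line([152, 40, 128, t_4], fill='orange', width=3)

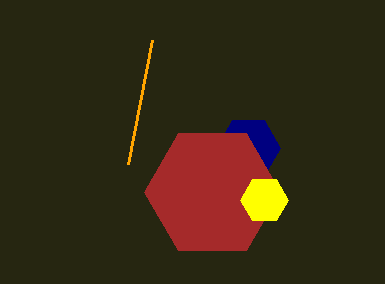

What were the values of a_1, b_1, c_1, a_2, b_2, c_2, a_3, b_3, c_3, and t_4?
a_1 = 248; b_1 = 148; c_1 = 32; a_2 = 212; b_2 = 192; c_2 = 68; a_3 = 264; b_3 = 200; c_3 = 24; t_4 = 164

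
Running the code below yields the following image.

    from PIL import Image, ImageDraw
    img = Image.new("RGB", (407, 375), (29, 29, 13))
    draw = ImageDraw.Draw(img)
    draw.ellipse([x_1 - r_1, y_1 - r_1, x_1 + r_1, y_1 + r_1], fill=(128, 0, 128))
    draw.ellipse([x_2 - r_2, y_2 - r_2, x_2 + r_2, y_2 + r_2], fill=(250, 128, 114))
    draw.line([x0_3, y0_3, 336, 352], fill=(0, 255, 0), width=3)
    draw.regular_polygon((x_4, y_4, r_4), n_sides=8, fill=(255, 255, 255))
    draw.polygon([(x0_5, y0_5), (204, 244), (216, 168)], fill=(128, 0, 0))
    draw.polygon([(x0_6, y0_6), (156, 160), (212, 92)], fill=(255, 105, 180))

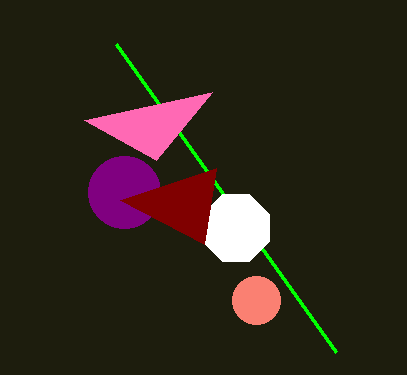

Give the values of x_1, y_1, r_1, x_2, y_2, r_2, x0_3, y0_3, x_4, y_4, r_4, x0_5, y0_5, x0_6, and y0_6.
x_1 = 124; y_1 = 192; r_1 = 36; x_2 = 256; y_2 = 300; r_2 = 24; x0_3 = 116; y0_3 = 44; x_4 = 236; y_4 = 228; r_4 = 36; x0_5 = 120; y0_5 = 200; x0_6 = 84; y0_6 = 120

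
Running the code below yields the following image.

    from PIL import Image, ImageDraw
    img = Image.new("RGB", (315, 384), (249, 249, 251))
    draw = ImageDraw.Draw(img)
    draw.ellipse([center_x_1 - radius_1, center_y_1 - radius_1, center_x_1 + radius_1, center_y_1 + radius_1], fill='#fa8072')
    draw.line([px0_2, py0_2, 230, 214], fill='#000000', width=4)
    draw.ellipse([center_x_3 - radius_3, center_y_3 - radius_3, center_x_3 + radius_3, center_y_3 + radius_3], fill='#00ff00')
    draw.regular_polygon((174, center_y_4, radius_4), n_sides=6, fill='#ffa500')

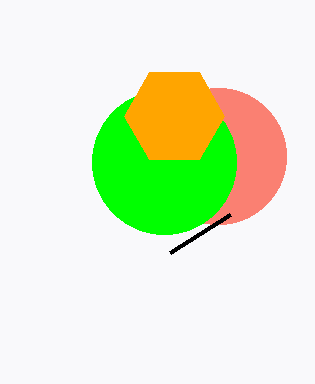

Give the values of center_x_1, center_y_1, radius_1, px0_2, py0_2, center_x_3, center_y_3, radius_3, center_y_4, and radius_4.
center_x_1 = 218
center_y_1 = 156
radius_1 = 68
px0_2 = 170
py0_2 = 252
center_x_3 = 164
center_y_3 = 162
radius_3 = 72
center_y_4 = 116
radius_4 = 50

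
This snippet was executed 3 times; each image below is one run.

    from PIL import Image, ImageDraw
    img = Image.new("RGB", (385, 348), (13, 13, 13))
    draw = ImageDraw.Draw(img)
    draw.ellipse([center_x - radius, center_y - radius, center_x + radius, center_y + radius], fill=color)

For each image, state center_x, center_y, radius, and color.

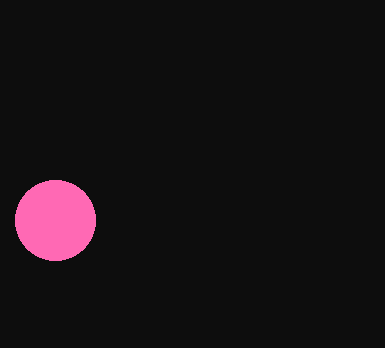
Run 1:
center_x = 55; center_y = 220; radius = 40; color = 'hotpink'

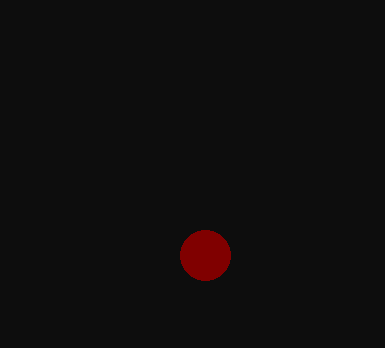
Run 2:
center_x = 205
center_y = 255
radius = 25
color = 'maroon'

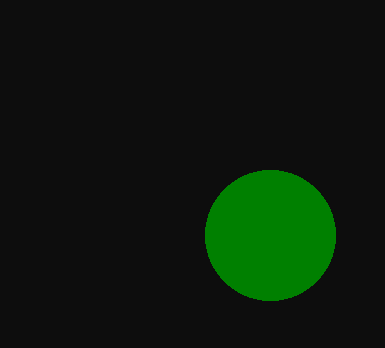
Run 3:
center_x = 270, center_y = 235, radius = 65, color = 'green'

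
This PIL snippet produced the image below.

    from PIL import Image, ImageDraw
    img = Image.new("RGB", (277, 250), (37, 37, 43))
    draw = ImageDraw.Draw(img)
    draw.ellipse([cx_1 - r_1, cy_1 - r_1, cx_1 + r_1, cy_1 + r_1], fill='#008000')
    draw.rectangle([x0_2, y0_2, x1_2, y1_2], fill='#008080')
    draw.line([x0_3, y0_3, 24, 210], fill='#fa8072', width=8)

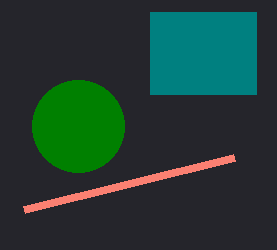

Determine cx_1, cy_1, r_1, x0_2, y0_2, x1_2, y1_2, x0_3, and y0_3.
cx_1 = 78
cy_1 = 126
r_1 = 46
x0_2 = 150
y0_2 = 12
x1_2 = 256
y1_2 = 94
x0_3 = 234
y0_3 = 158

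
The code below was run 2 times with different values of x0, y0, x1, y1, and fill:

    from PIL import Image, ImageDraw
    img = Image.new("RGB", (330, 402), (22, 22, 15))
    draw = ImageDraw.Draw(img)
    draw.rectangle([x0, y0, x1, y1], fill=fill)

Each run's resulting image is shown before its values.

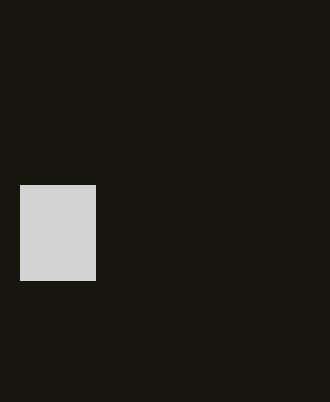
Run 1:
x0 = 20
y0 = 185
x1 = 95
y1 = 280
fill = 'lightgray'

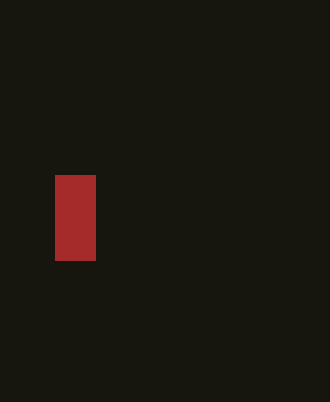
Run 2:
x0 = 55, y0 = 175, x1 = 95, y1 = 260, fill = 'brown'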